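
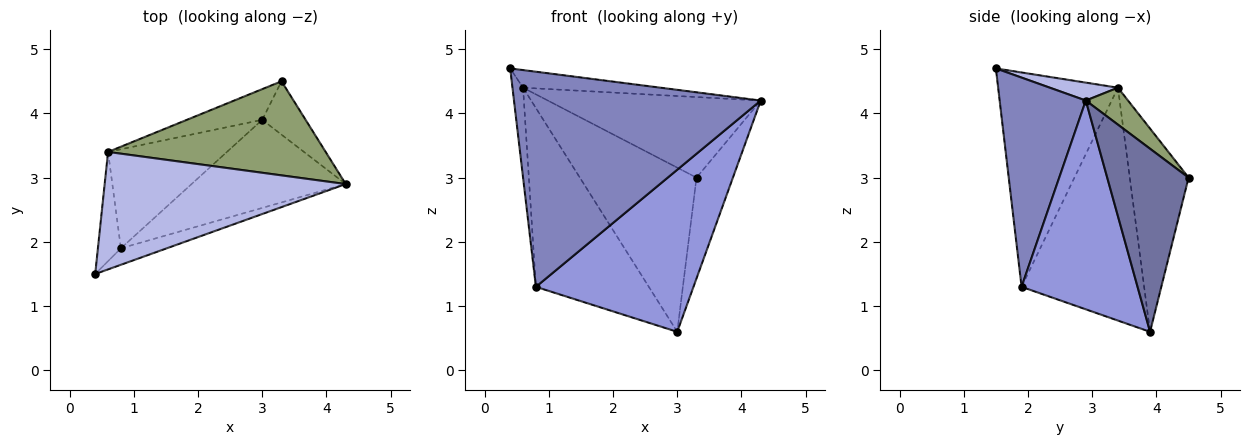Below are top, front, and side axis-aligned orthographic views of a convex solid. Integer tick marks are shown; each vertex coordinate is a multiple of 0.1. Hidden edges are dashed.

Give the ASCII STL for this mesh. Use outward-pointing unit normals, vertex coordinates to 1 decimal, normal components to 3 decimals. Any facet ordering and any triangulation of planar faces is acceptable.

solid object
 facet normal 0.892 0.399 -0.211
  outer loop
   vertex 3.0 3.9 0.6
   vertex 3.3 4.5 3.0
   vertex 4.3 2.9 4.2
  endloop
 endfacet
 facet normal 0.329 -0.942 -0.072
  outer loop
   vertex 0.8 1.9 1.3
   vertex 4.3 2.9 4.2
   vertex 0.4 1.5 4.7
  endloop
 endfacet
 facet normal 0.543 -0.738 -0.401
  outer loop
   vertex 0.8 1.9 1.3
   vertex 3.0 3.9 0.6
   vertex 4.3 2.9 4.2
  endloop
 endfacet
 facet normal 0.073 0.148 0.986
  outer loop
   vertex 0.6 3.4 4.4
   vertex 0.4 1.5 4.7
   vertex 4.3 2.9 4.2
  endloop
 endfacet
 facet normal 0.128 0.645 0.753
  outer loop
   vertex 0.6 3.4 4.4
   vertex 4.3 2.9 4.2
   vertex 3.3 4.5 3.0
  endloop
 endfacet
 facet normal -0.990 0.087 -0.106
  outer loop
   vertex 0.6 3.4 4.4
   vertex 0.8 1.9 1.3
   vertex 0.4 1.5 4.7
  endloop
 endfacet
 facet normal -0.444 0.881 -0.165
  outer loop
   vertex 0.6 3.4 4.4
   vertex 3.3 4.5 3.0
   vertex 3.0 3.9 0.6
  endloop
 endfacet
 facet normal -0.689 0.634 -0.351
  outer loop
   vertex 0.6 3.4 4.4
   vertex 3.0 3.9 0.6
   vertex 0.8 1.9 1.3
  endloop
 endfacet
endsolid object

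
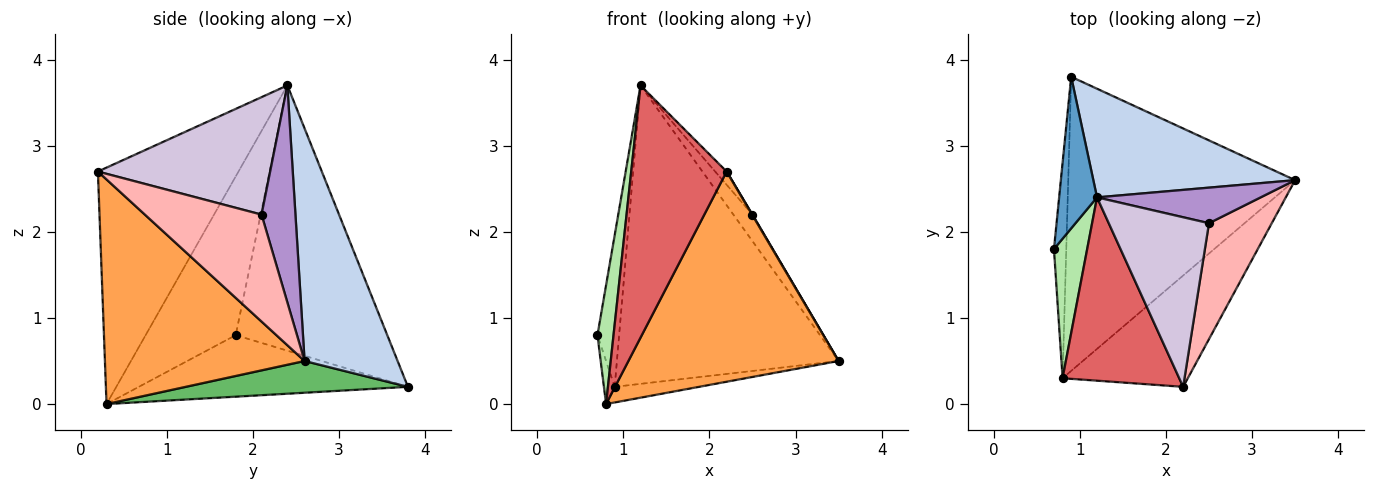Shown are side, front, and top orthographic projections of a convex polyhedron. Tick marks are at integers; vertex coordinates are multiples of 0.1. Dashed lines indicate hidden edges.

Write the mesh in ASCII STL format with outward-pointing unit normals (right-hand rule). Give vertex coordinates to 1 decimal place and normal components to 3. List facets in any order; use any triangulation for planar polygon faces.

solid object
 facet normal -0.980 0.140 0.140
  outer loop
   vertex 0.9 3.8 0.2
   vertex 0.7 1.8 0.8
   vertex 1.2 2.4 3.7
  endloop
 endfacet
 facet normal 0.367 0.874 0.318
  outer loop
   vertex 0.9 3.8 0.2
   vertex 1.2 2.4 3.7
   vertex 3.5 2.6 0.5
  endloop
 endfacet
 facet normal 0.643 -0.677 -0.358
  outer loop
   vertex 0.8 0.3 0.0
   vertex 3.5 2.6 0.5
   vertex 2.2 0.2 2.7
  endloop
 endfacet
 facet normal -0.980 0.039 -0.196
  outer loop
   vertex 0.8 0.3 0.0
   vertex 0.7 1.8 0.8
   vertex 0.9 3.8 0.2
  endloop
 endfacet
 facet normal 0.138 0.053 -0.989
  outer loop
   vertex 0.8 0.3 0.0
   vertex 0.9 3.8 0.2
   vertex 3.5 2.6 0.5
  endloop
 endfacet
 facet normal -0.964 -0.172 0.202
  outer loop
   vertex 0.8 0.3 0.0
   vertex 1.2 2.4 3.7
   vertex 0.7 1.8 0.8
  endloop
 endfacet
 facet normal -0.766 -0.520 0.378
  outer loop
   vertex 0.8 0.3 0.0
   vertex 2.2 0.2 2.7
   vertex 1.2 2.4 3.7
  endloop
 endfacet
 facet normal 0.862 -0.003 0.506
  outer loop
   vertex 2.5 2.1 2.2
   vertex 2.2 0.2 2.7
   vertex 3.5 2.6 0.5
  endloop
 endfacet
 facet normal 0.728 0.410 0.549
  outer loop
   vertex 2.5 2.1 2.2
   vertex 3.5 2.6 0.5
   vertex 1.2 2.4 3.7
  endloop
 endfacet
 facet normal 0.760 0.051 0.648
  outer loop
   vertex 2.5 2.1 2.2
   vertex 1.2 2.4 3.7
   vertex 2.2 0.2 2.7
  endloop
 endfacet
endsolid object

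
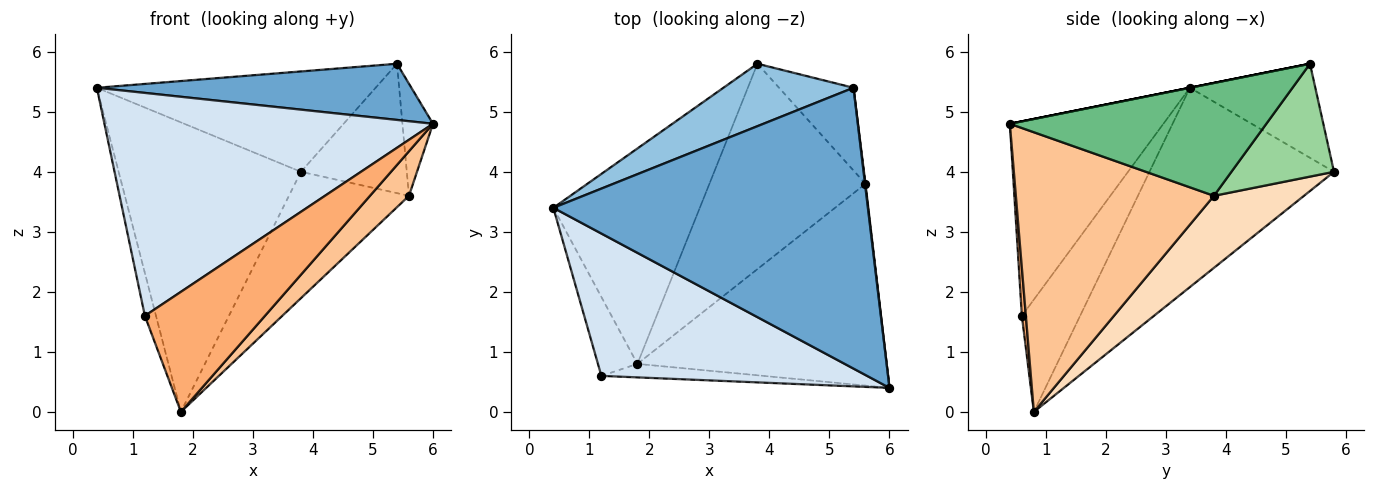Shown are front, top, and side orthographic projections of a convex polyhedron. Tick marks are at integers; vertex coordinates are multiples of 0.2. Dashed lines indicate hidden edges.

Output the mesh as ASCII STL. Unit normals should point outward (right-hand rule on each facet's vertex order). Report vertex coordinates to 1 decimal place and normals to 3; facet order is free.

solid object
 facet normal 0.000 -0.196 0.981
  outer loop
   vertex 5.4 5.4 5.8
   vertex 0.4 3.4 5.4
   vertex 6.0 0.4 4.8
  endloop
 endfacet
 facet normal -0.357 0.793 0.493
  outer loop
   vertex 3.8 5.8 4.0
   vertex 0.4 3.4 5.4
   vertex 5.4 5.4 5.8
  endloop
 endfacet
 facet normal -0.630 0.623 -0.463
  outer loop
   vertex 3.8 5.8 4.0
   vertex 1.8 0.8 0.0
   vertex 0.4 3.4 5.4
  endloop
 endfacet
 facet normal -0.366 -0.784 0.501
  outer loop
   vertex 1.2 0.6 1.6
   vertex 6.0 0.4 4.8
   vertex 0.4 3.4 5.4
  endloop
 endfacet
 facet normal -0.929 0.177 -0.326
  outer loop
   vertex 1.2 0.6 1.6
   vertex 0.4 3.4 5.4
   vertex 1.8 0.8 0.0
  endloop
 endfacet
 facet normal 0.033 -0.993 -0.112
  outer loop
   vertex 1.2 0.6 1.6
   vertex 1.8 0.8 0.0
   vertex 6.0 0.4 4.8
  endloop
 endfacet
 facet normal 0.739 -0.145 -0.658
  outer loop
   vertex 5.6 3.8 3.6
   vertex 6.0 0.4 4.8
   vertex 1.8 0.8 0.0
  endloop
 endfacet
 facet normal 0.366 0.488 -0.793
  outer loop
   vertex 5.6 3.8 3.6
   vertex 1.8 0.8 0.0
   vertex 3.8 5.8 4.0
  endloop
 endfacet
 facet normal 0.993 0.118 0.004
  outer loop
   vertex 5.6 3.8 3.6
   vertex 5.4 5.4 5.8
   vertex 6.0 0.4 4.8
  endloop
 endfacet
 facet normal 0.632 0.653 -0.417
  outer loop
   vertex 5.6 3.8 3.6
   vertex 3.8 5.8 4.0
   vertex 5.4 5.4 5.8
  endloop
 endfacet
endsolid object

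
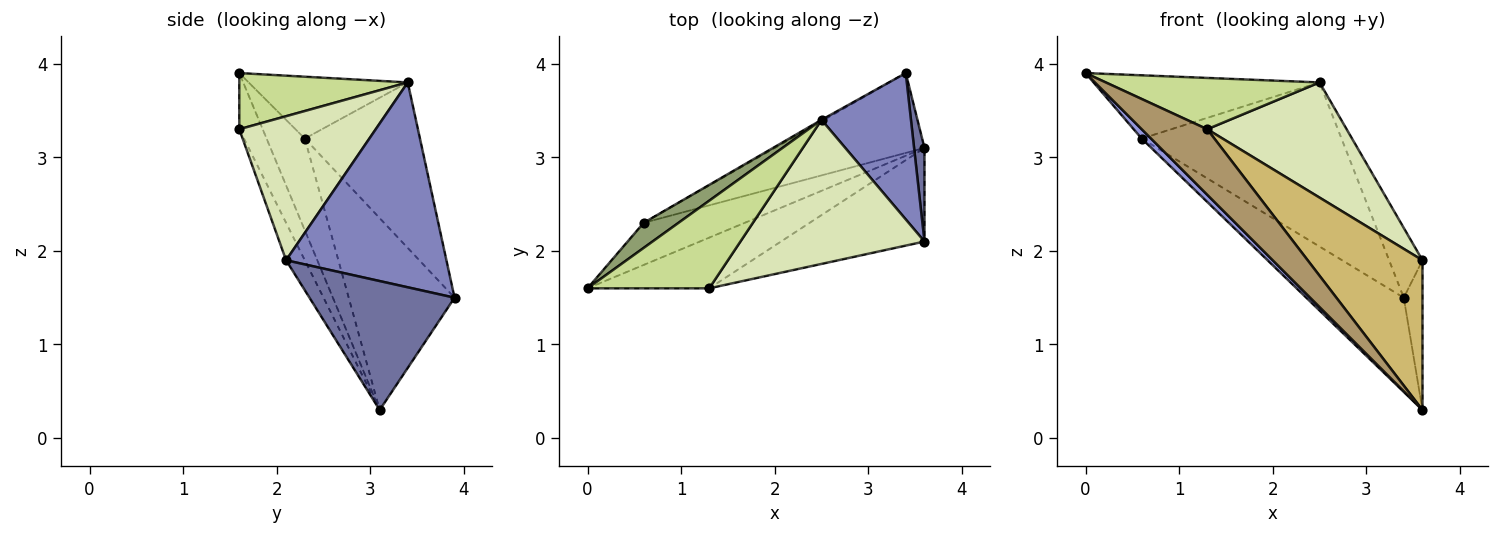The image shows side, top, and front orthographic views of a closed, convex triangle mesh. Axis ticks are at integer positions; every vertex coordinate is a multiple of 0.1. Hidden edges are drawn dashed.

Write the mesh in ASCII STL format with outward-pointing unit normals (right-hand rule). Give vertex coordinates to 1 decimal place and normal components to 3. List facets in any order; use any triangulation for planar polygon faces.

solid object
 facet normal 0.989 0.128 0.080
  outer loop
   vertex 3.6 3.1 0.3
   vertex 3.4 3.9 1.5
   vertex 3.6 2.1 1.9
  endloop
 endfacet
 facet normal 0.900 0.187 0.393
  outer loop
   vertex 2.5 3.4 3.8
   vertex 3.6 2.1 1.9
   vertex 3.4 3.9 1.5
  endloop
 endfacet
 facet normal -0.663 -0.162 -0.731
  outer loop
   vertex 0.6 2.3 3.2
   vertex 3.6 3.1 0.3
   vertex 0.0 1.6 3.9
  endloop
 endfacet
 facet normal -0.638 0.587 -0.498
  outer loop
   vertex 0.6 2.3 3.2
   vertex 3.4 3.9 1.5
   vertex 3.6 3.1 0.3
  endloop
 endfacet
 facet normal -0.548 0.778 0.308
  outer loop
   vertex 0.6 2.3 3.2
   vertex 0.0 1.6 3.9
   vertex 2.5 3.4 3.8
  endloop
 endfacet
 facet normal -0.499 0.866 -0.007
  outer loop
   vertex 0.6 2.3 3.2
   vertex 2.5 3.4 3.8
   vertex 3.4 3.9 1.5
  endloop
 endfacet
 facet normal 0.370 -0.469 0.802
  outer loop
   vertex 1.3 1.6 3.3
   vertex 2.5 3.4 3.8
   vertex 0.0 1.6 3.9
  endloop
 endfacet
 facet normal 0.521 -0.533 0.666
  outer loop
   vertex 1.3 1.6 3.3
   vertex 3.6 2.1 1.9
   vertex 2.5 3.4 3.8
  endloop
 endfacet
 facet normal -0.272 -0.761 -0.589
  outer loop
   vertex 1.3 1.6 3.3
   vertex 0.0 1.6 3.9
   vertex 3.6 3.1 0.3
  endloop
 endfacet
 facet normal -0.137 -0.840 -0.525
  outer loop
   vertex 1.3 1.6 3.3
   vertex 3.6 3.1 0.3
   vertex 3.6 2.1 1.9
  endloop
 endfacet
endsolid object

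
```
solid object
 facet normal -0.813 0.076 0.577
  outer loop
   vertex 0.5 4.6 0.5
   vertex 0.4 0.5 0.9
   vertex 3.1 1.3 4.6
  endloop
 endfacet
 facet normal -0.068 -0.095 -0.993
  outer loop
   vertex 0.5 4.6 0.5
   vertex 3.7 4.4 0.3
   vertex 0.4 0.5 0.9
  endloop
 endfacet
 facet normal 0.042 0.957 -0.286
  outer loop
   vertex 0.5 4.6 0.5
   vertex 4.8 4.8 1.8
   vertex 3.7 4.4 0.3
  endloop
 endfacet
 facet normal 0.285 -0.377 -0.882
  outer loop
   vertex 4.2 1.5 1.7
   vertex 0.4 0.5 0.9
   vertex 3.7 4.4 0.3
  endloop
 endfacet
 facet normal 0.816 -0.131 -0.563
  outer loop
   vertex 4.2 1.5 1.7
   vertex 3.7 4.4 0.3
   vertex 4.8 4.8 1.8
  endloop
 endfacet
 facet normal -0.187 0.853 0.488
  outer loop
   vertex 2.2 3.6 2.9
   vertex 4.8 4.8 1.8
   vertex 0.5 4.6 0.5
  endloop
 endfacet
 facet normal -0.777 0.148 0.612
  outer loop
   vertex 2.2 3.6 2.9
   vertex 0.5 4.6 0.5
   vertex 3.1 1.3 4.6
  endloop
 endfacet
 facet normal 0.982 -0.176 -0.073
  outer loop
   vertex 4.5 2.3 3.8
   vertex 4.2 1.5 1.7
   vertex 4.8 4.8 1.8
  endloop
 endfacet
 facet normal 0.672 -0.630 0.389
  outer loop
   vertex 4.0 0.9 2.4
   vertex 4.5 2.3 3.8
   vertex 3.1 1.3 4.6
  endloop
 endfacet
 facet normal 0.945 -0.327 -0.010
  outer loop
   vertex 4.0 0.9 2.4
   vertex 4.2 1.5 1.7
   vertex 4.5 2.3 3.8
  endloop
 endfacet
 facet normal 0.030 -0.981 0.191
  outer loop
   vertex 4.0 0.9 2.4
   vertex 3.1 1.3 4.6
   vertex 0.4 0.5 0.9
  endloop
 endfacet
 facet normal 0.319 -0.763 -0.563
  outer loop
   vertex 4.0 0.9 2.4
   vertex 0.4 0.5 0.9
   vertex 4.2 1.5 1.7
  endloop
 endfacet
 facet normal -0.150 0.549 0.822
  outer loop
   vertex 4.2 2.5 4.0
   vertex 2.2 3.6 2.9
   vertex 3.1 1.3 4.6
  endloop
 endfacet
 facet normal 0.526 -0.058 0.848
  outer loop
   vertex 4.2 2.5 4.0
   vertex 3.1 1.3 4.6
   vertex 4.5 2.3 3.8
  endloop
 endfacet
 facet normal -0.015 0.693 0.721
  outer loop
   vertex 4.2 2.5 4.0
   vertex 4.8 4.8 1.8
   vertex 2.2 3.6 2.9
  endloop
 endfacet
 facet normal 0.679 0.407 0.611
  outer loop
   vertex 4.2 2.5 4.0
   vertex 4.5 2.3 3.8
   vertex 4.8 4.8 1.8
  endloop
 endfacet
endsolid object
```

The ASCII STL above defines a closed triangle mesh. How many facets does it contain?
16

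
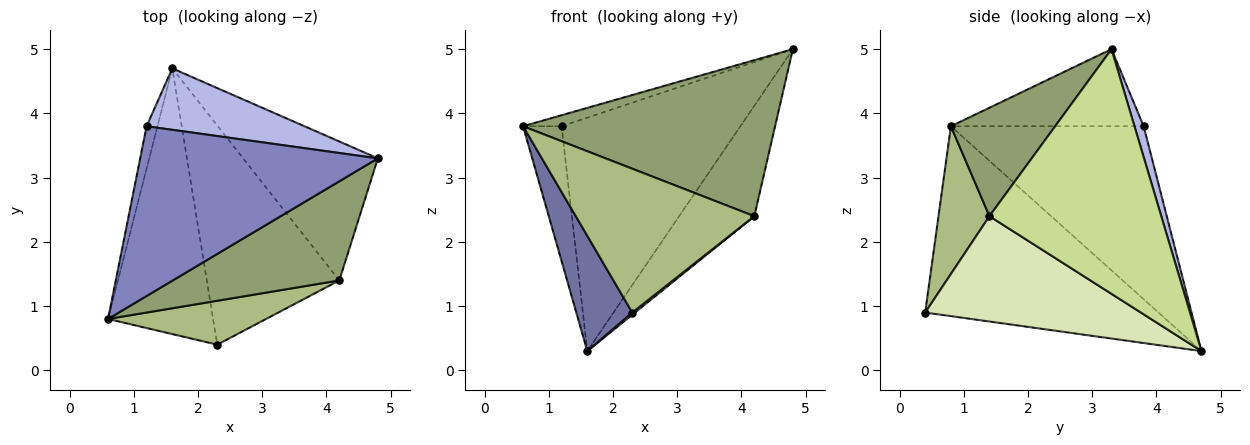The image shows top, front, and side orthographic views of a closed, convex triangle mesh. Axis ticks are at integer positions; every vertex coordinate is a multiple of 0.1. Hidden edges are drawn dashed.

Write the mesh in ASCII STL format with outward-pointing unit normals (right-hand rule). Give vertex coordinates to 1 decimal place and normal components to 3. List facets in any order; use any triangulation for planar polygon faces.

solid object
 facet normal -0.856 -0.206 -0.474
  outer loop
   vertex 2.3 0.4 0.9
   vertex 0.6 0.8 3.8
   vertex 1.6 4.7 0.3
  endloop
 endfacet
 facet normal -0.308 0.062 0.949
  outer loop
   vertex 1.2 3.8 3.8
   vertex 0.6 0.8 3.8
   vertex 4.8 3.3 5.0
  endloop
 endfacet
 facet normal -0.979 0.196 -0.062
  outer loop
   vertex 1.2 3.8 3.8
   vertex 1.6 4.7 0.3
   vertex 0.6 0.8 3.8
  endloop
 endfacet
 facet normal 0.049 0.966 0.254
  outer loop
   vertex 1.2 3.8 3.8
   vertex 4.8 3.3 5.0
   vertex 1.6 4.7 0.3
  endloop
 endfacet
 facet normal 0.330 -0.797 0.506
  outer loop
   vertex 4.2 1.4 2.4
   vertex 4.8 3.3 5.0
   vertex 0.6 0.8 3.8
  endloop
 endfacet
 facet normal 0.263 -0.923 0.282
  outer loop
   vertex 4.2 1.4 2.4
   vertex 0.6 0.8 3.8
   vertex 2.3 0.4 0.9
  endloop
 endfacet
 facet normal 0.818 0.358 -0.450
  outer loop
   vertex 4.2 1.4 2.4
   vertex 1.6 4.7 0.3
   vertex 4.8 3.3 5.0
  endloop
 endfacet
 facet normal 0.622 -0.008 -0.783
  outer loop
   vertex 4.2 1.4 2.4
   vertex 2.3 0.4 0.9
   vertex 1.6 4.7 0.3
  endloop
 endfacet
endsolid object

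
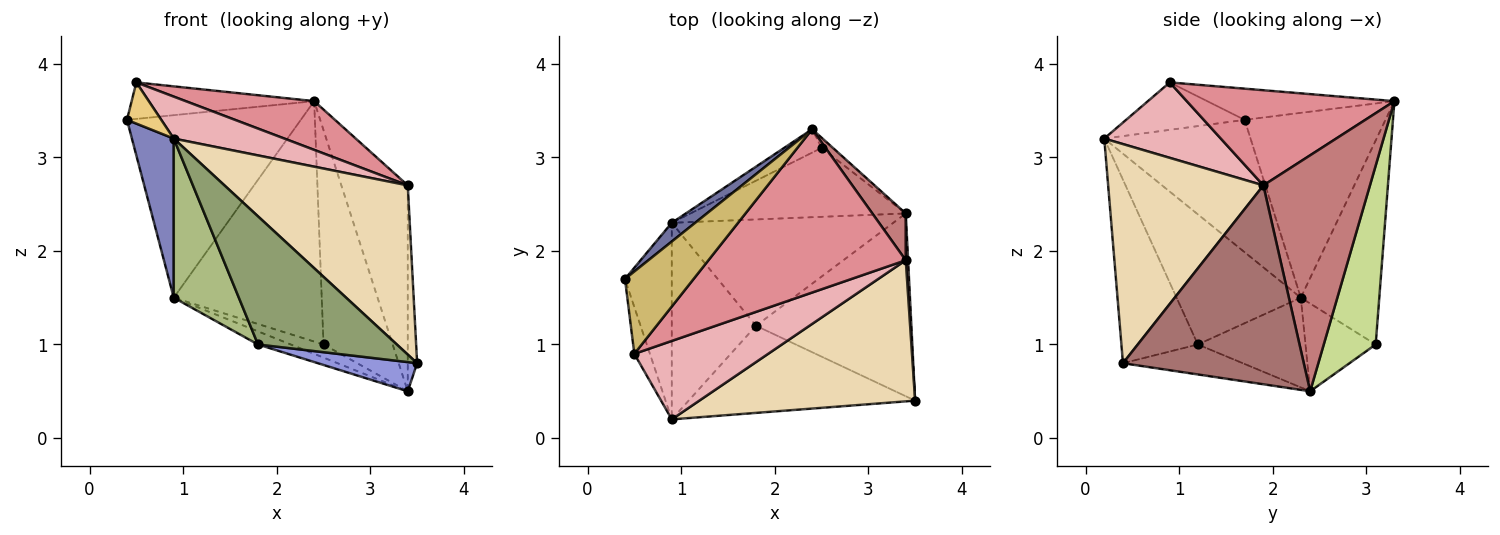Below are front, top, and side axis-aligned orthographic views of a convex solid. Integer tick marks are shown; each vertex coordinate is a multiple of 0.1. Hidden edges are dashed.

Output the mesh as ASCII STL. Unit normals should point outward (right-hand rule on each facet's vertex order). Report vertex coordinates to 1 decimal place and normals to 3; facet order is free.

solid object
 facet normal -0.628 0.775 0.079
  outer loop
   vertex 0.9 2.3 1.5
   vertex 0.4 1.7 3.4
   vertex 2.4 3.3 3.6
  endloop
 endfacet
 facet normal -0.910 -0.261 -0.322
  outer loop
   vertex 0.9 0.2 3.2
   vertex 0.4 1.7 3.4
   vertex 0.9 2.3 1.5
  endloop
 endfacet
 facet normal -0.187 -0.155 -0.970
  outer loop
   vertex 1.8 1.2 1.0
   vertex 3.4 2.4 0.5
   vertex 3.5 0.4 0.8
  endloop
 endfacet
 facet normal -0.373 0.113 -0.921
  outer loop
   vertex 1.8 1.2 1.0
   vertex 0.9 2.3 1.5
   vertex 3.4 2.4 0.5
  endloop
 endfacet
 facet normal -0.414 -0.753 -0.512
  outer loop
   vertex 1.8 1.2 1.0
   vertex 3.5 0.4 0.8
   vertex 0.9 0.2 3.2
  endloop
 endfacet
 facet normal -0.768 -0.403 -0.497
  outer loop
   vertex 1.8 1.2 1.0
   vertex 0.9 0.2 3.2
   vertex 0.9 2.3 1.5
  endloop
 endfacet
 facet normal 0.600 0.799 -0.038
  outer loop
   vertex 2.5 3.1 1.0
   vertex 2.4 3.3 3.6
   vertex 3.4 2.4 0.5
  endloop
 endfacet
 facet normal -0.467 0.880 -0.086
  outer loop
   vertex 2.5 3.1 1.0
   vertex 0.9 2.3 1.5
   vertex 2.4 3.3 3.6
  endloop
 endfacet
 facet normal -0.372 0.173 -0.912
  outer loop
   vertex 2.5 3.1 1.0
   vertex 3.4 2.4 0.5
   vertex 0.9 2.3 1.5
  endloop
 endfacet
 facet normal -0.384 0.374 0.844
  outer loop
   vertex 0.5 0.9 3.8
   vertex 2.4 3.3 3.6
   vertex 0.4 1.7 3.4
  endloop
 endfacet
 facet normal -0.916 -0.265 -0.301
  outer loop
   vertex 0.5 0.9 3.8
   vertex 0.4 1.7 3.4
   vertex 0.9 0.2 3.2
  endloop
 endfacet
 facet normal 0.545 -0.644 0.537
  outer loop
   vertex 3.4 1.9 2.7
   vertex 0.9 0.2 3.2
   vertex 3.5 0.4 0.8
  endloop
 endfacet
 facet normal 0.999 0.052 0.012
  outer loop
   vertex 3.4 1.9 2.7
   vertex 3.5 0.4 0.8
   vertex 3.4 2.4 0.5
  endloop
 endfacet
 facet normal 0.843 0.525 0.119
  outer loop
   vertex 3.4 1.9 2.7
   vertex 3.4 2.4 0.5
   vertex 2.4 3.3 3.6
  endloop
 endfacet
 facet normal 0.419 -0.260 0.870
  outer loop
   vertex 3.4 1.9 2.7
   vertex 2.4 3.3 3.6
   vertex 0.5 0.9 3.8
  endloop
 endfacet
 facet normal 0.445 -0.422 0.790
  outer loop
   vertex 3.4 1.9 2.7
   vertex 0.5 0.9 3.8
   vertex 0.9 0.2 3.2
  endloop
 endfacet
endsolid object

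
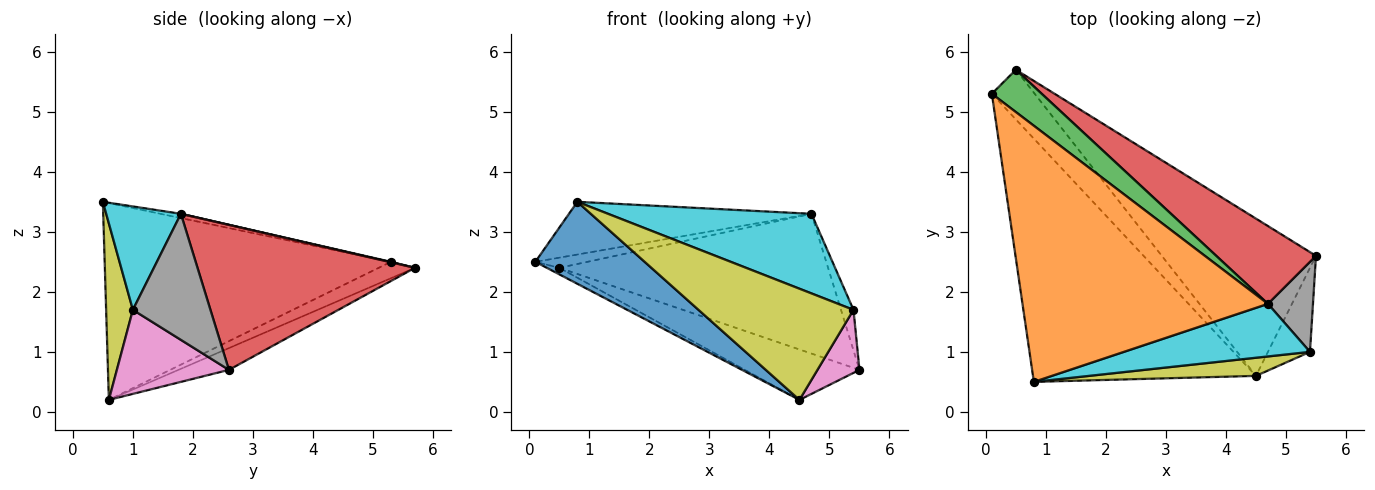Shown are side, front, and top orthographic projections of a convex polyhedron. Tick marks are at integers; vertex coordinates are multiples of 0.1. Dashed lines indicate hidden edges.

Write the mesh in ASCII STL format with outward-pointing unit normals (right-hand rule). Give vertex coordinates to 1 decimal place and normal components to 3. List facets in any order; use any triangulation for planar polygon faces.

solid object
 facet normal -0.642 -0.245 -0.727
  outer loop
   vertex 4.5 0.6 0.2
   vertex 0.8 0.5 3.5
   vertex 0.1 5.3 2.5
  endloop
 endfacet
 facet normal -0.017 0.202 0.979
  outer loop
   vertex 4.7 1.8 3.3
   vertex 0.1 5.3 2.5
   vertex 0.8 0.5 3.5
  endloop
 endfacet
 facet normal 0.009 0.234 0.972
  outer loop
   vertex 0.5 5.7 2.4
   vertex 0.1 5.3 2.5
   vertex 4.7 1.8 3.3
  endloop
 endfacet
 facet normal 0.577 0.713 0.397
  outer loop
   vertex 0.5 5.7 2.4
   vertex 4.7 1.8 3.3
   vertex 5.5 2.6 0.7
  endloop
 endfacet
 facet normal -0.354 0.122 -0.927
  outer loop
   vertex 0.5 5.7 2.4
   vertex 4.5 0.6 0.2
   vertex 0.1 5.3 2.5
  endloop
 endfacet
 facet normal -0.133 0.303 -0.944
  outer loop
   vertex 0.5 5.7 2.4
   vertex 5.5 2.6 0.7
   vertex 4.5 0.6 0.2
  endloop
 endfacet
 facet normal 0.848 -0.318 -0.424
  outer loop
   vertex 5.4 1.0 1.7
   vertex 4.5 0.6 0.2
   vertex 5.5 2.6 0.7
  endloop
 endfacet
 facet normal 0.931 0.150 0.333
  outer loop
   vertex 5.4 1.0 1.7
   vertex 5.5 2.6 0.7
   vertex 4.7 1.8 3.3
  endloop
 endfacet
 facet normal 0.168 -0.973 0.159
  outer loop
   vertex 5.4 1.0 1.7
   vertex 0.8 0.5 3.5
   vertex 4.5 0.6 0.2
  endloop
 endfacet
 facet normal 0.293 -0.798 0.527
  outer loop
   vertex 5.4 1.0 1.7
   vertex 4.7 1.8 3.3
   vertex 0.8 0.5 3.5
  endloop
 endfacet
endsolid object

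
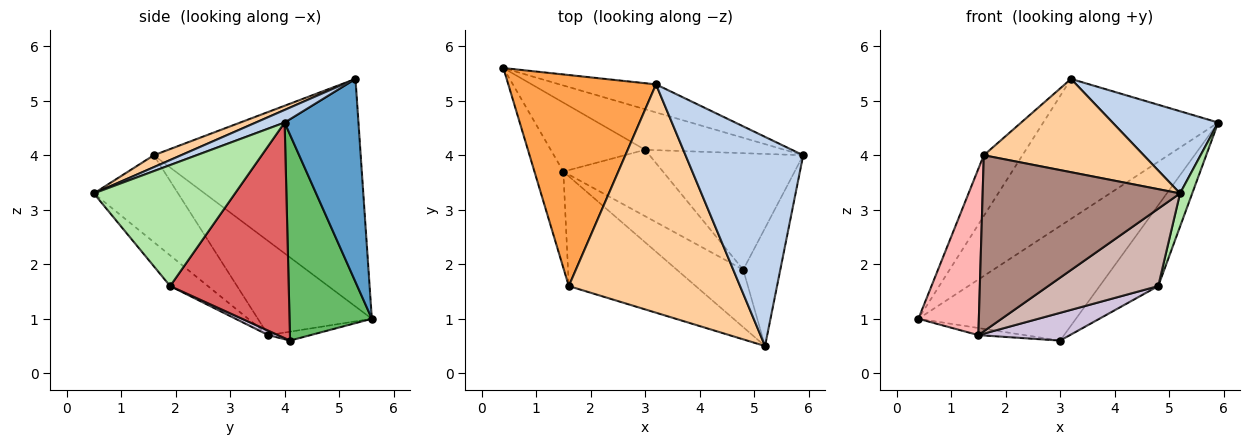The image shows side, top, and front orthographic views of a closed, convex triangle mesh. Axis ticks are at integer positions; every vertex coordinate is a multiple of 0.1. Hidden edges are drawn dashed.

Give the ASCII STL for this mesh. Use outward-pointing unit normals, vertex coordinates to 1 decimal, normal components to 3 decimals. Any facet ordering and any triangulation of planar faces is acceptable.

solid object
 facet normal 0.382 0.906 -0.182
  outer loop
   vertex 3.2 5.3 5.4
   vertex 5.9 4.0 4.6
   vertex 0.4 5.6 1.0
  endloop
 endfacet
 facet normal 0.099 -0.364 0.926
  outer loop
   vertex 3.2 5.3 5.4
   vertex 5.2 0.5 3.3
   vertex 5.9 4.0 4.6
  endloop
 endfacet
 facet normal -0.829 0.155 0.538
  outer loop
   vertex 1.6 1.6 4.0
   vertex 3.2 5.3 5.4
   vertex 0.4 5.6 1.0
  endloop
 endfacet
 facet normal 0.064 -0.377 0.924
  outer loop
   vertex 1.6 1.6 4.0
   vertex 5.2 0.5 3.3
   vertex 3.2 5.3 5.4
  endloop
 endfacet
 facet normal 0.442 0.846 -0.299
  outer loop
   vertex 3.0 4.1 0.6
   vertex 0.4 5.6 1.0
   vertex 5.9 4.0 4.6
  endloop
 endfacet
 facet normal 0.953 -0.082 -0.292
  outer loop
   vertex 4.8 1.9 1.6
   vertex 5.9 4.0 4.6
   vertex 5.2 0.5 3.3
  endloop
 endfacet
 facet normal 0.755 0.373 -0.538
  outer loop
   vertex 4.8 1.9 1.6
   vertex 3.0 4.1 0.6
   vertex 5.9 4.0 4.6
  endloop
 endfacet
 facet normal -0.853 -0.452 -0.262
  outer loop
   vertex 1.5 3.7 0.7
   vertex 1.6 1.6 4.0
   vertex 0.4 5.6 1.0
  endloop
 endfacet
 facet normal -0.093 0.102 -0.990
  outer loop
   vertex 1.5 3.7 0.7
   vertex 0.4 5.6 1.0
   vertex 3.0 4.1 0.6
  endloop
 endfacet
 facet normal 0.041 -0.385 -0.922
  outer loop
   vertex 1.5 3.7 0.7
   vertex 3.0 4.1 0.6
   vertex 4.8 1.9 1.6
  endloop
 endfacet
 facet normal -0.341 -0.798 -0.497
  outer loop
   vertex 1.5 3.7 0.7
   vertex 5.2 0.5 3.3
   vertex 1.6 1.6 4.0
  endloop
 endfacet
 facet normal -0.265 -0.774 -0.575
  outer loop
   vertex 1.5 3.7 0.7
   vertex 4.8 1.9 1.6
   vertex 5.2 0.5 3.3
  endloop
 endfacet
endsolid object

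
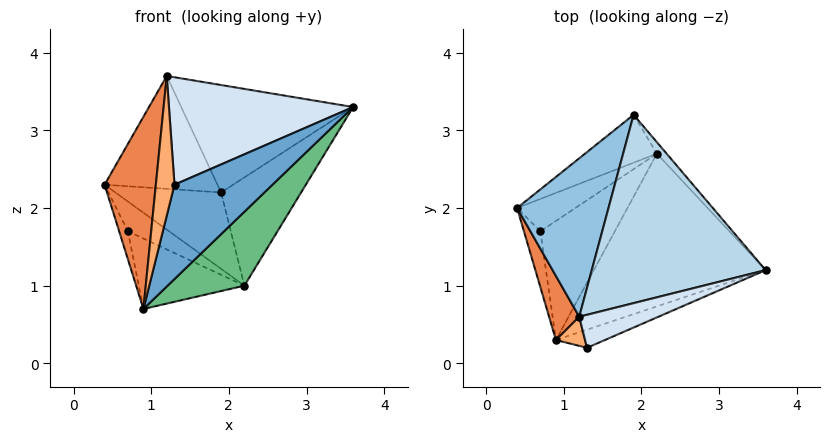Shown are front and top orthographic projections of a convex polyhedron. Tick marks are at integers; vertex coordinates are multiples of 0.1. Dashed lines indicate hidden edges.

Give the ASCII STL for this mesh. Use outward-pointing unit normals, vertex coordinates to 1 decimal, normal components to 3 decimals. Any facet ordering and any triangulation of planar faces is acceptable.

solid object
 facet normal 0.454 -0.875 -0.168
  outer loop
   vertex 1.3 0.2 2.3
   vertex 0.9 0.3 0.7
   vertex 3.6 1.2 3.3
  endloop
 endfacet
 facet normal -0.379 0.537 0.754
  outer loop
   vertex 1.2 0.6 3.7
   vertex 1.9 3.2 2.2
   vertex 0.4 2.0 2.3
  endloop
 endfacet
 facet normal 0.021 0.495 0.868
  outer loop
   vertex 1.2 0.6 3.7
   vertex 3.6 1.2 3.3
   vertex 1.9 3.2 2.2
  endloop
 endfacet
 facet normal 0.277 -0.919 0.282
  outer loop
   vertex 1.2 0.6 3.7
   vertex 1.3 0.2 2.3
   vertex 3.6 1.2 3.3
  endloop
 endfacet
 facet normal -0.911 -0.391 0.130
  outer loop
   vertex 1.2 0.6 3.7
   vertex 0.4 2.0 2.3
   vertex 0.9 0.3 0.7
  endloop
 endfacet
 facet normal -0.728 -0.672 0.140
  outer loop
   vertex 1.2 0.6 3.7
   vertex 0.9 0.3 0.7
   vertex 1.3 0.2 2.3
  endloop
 endfacet
 facet normal -0.581 0.690 -0.433
  outer loop
   vertex 2.2 2.7 1.0
   vertex 0.4 2.0 2.3
   vertex 1.9 3.2 2.2
  endloop
 endfacet
 facet normal 0.778 0.625 -0.066
  outer loop
   vertex 2.2 2.7 1.0
   vertex 1.9 3.2 2.2
   vertex 3.6 1.2 3.3
  endloop
 endfacet
 facet normal 0.711 -0.306 -0.633
  outer loop
   vertex 2.2 2.7 1.0
   vertex 3.6 1.2 3.3
   vertex 0.9 0.3 0.7
  endloop
 endfacet
 facet normal -0.802 0.267 -0.535
  outer loop
   vertex 0.7 1.7 1.7
   vertex 0.9 0.3 0.7
   vertex 0.4 2.0 2.3
  endloop
 endfacet
 facet normal -0.622 0.530 -0.576
  outer loop
   vertex 0.7 1.7 1.7
   vertex 0.4 2.0 2.3
   vertex 2.2 2.7 1.0
  endloop
 endfacet
 facet normal -0.595 0.409 -0.692
  outer loop
   vertex 0.7 1.7 1.7
   vertex 2.2 2.7 1.0
   vertex 0.9 0.3 0.7
  endloop
 endfacet
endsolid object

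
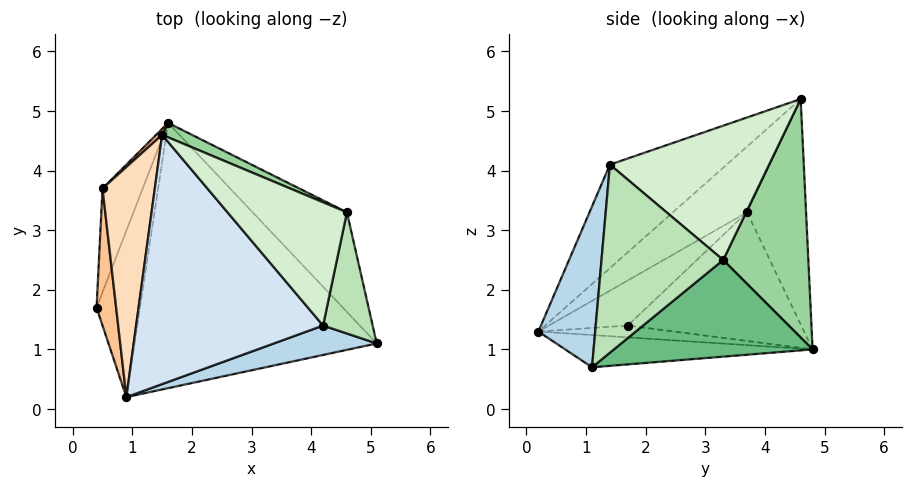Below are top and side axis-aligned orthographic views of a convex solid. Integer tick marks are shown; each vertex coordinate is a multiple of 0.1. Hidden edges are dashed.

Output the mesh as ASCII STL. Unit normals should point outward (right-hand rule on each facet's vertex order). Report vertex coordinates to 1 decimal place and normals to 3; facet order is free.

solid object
 facet normal -0.262 -0.023 -0.965
  outer loop
   vertex 0.9 0.2 1.3
   vertex 0.4 1.7 1.4
   vertex 1.6 4.8 1.0
  endloop
 endfacet
 facet normal -0.132 -0.045 -0.990
  outer loop
   vertex 0.9 0.2 1.3
   vertex 1.6 4.8 1.0
   vertex 5.1 1.1 0.7
  endloop
 endfacet
 facet normal 0.227 -0.963 0.145
  outer loop
   vertex 0.9 0.2 1.3
   vertex 5.1 1.1 0.7
   vertex 4.2 1.4 4.1
  endloop
 endfacet
 facet normal -0.395 -0.579 0.714
  outer loop
   vertex 0.9 0.2 1.3
   vertex 4.2 1.4 4.1
   vertex 1.5 4.6 5.2
  endloop
 endfacet
 facet normal -0.906 0.314 -0.283
  outer loop
   vertex 0.5 3.7 3.3
   vertex 1.6 4.8 1.0
   vertex 0.4 1.7 1.4
  endloop
 endfacet
 facet normal -0.688 0.726 0.018
  outer loop
   vertex 0.5 3.7 3.3
   vertex 1.5 4.6 5.2
   vertex 1.6 4.8 1.0
  endloop
 endfacet
 facet normal -0.871 -0.315 0.378
  outer loop
   vertex 0.5 3.7 3.3
   vertex 0.4 1.7 1.4
   vertex 0.9 0.2 1.3
  endloop
 endfacet
 facet normal -0.715 -0.407 0.569
  outer loop
   vertex 0.5 3.7 3.3
   vertex 0.9 0.2 1.3
   vertex 1.5 4.6 5.2
  endloop
 endfacet
 facet normal 0.577 0.592 -0.563
  outer loop
   vertex 4.6 3.3 2.5
   vertex 5.1 1.1 0.7
   vertex 1.6 4.8 1.0
  endloop
 endfacet
 facet normal 0.425 0.904 0.053
  outer loop
   vertex 4.6 3.3 2.5
   vertex 1.6 4.8 1.0
   vertex 1.5 4.6 5.2
  endloop
 endfacet
 facet normal 0.967 0.011 0.255
  outer loop
   vertex 4.6 3.3 2.5
   vertex 4.2 1.4 4.1
   vertex 5.1 1.1 0.7
  endloop
 endfacet
 facet normal 0.693 0.373 0.616
  outer loop
   vertex 4.6 3.3 2.5
   vertex 1.5 4.6 5.2
   vertex 4.2 1.4 4.1
  endloop
 endfacet
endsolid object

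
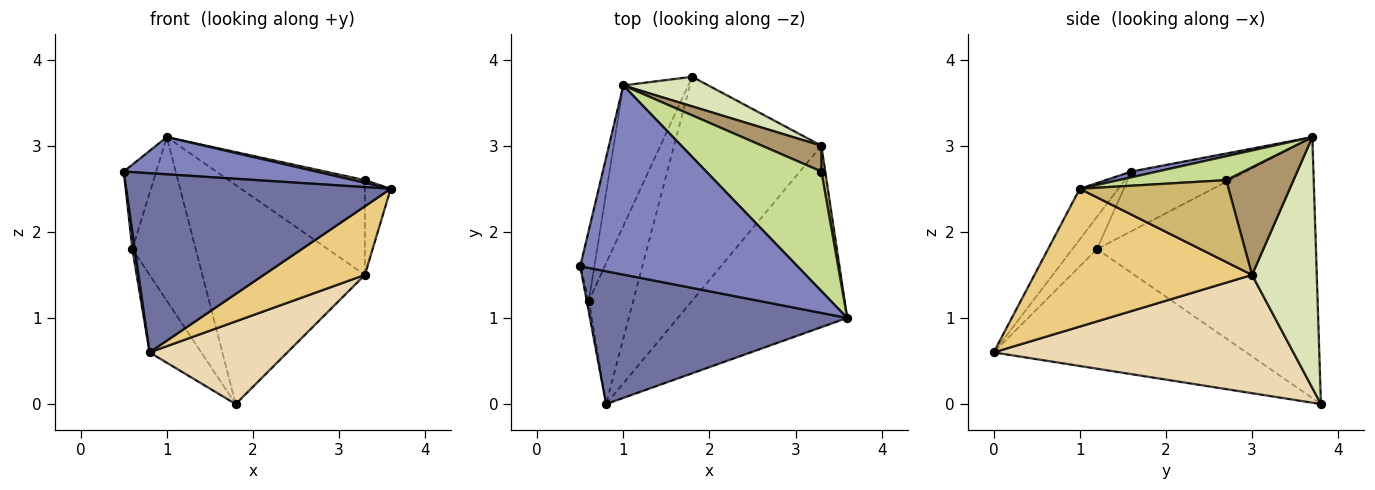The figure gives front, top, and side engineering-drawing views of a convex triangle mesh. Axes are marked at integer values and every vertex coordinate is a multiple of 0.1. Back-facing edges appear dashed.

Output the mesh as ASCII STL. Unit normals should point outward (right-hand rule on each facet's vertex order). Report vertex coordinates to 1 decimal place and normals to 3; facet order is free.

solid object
 facet normal -0.116 -0.798 0.591
  outer loop
   vertex 0.8 0.0 0.6
   vertex 3.6 1.0 2.5
   vertex 0.5 1.6 2.7
  endloop
 endfacet
 facet normal 0.026 -0.193 0.981
  outer loop
   vertex 1.0 3.7 3.1
   vertex 0.5 1.6 2.7
   vertex 3.6 1.0 2.5
  endloop
 endfacet
 facet normal -0.993 -0.099 -0.066
  outer loop
   vertex 0.6 1.2 1.8
   vertex 0.8 0.0 0.6
   vertex 0.5 1.6 2.7
  endloop
 endfacet
 facet normal -0.921 0.188 -0.342
  outer loop
   vertex 0.6 1.2 1.8
   vertex 1.8 3.8 0.0
   vertex 0.8 0.0 0.6
  endloop
 endfacet
 facet normal -0.938 0.266 -0.222
  outer loop
   vertex 0.6 1.2 1.8
   vertex 0.5 1.6 2.7
   vertex 1.0 3.7 3.1
  endloop
 endfacet
 facet normal -0.934 0.270 -0.232
  outer loop
   vertex 0.6 1.2 1.8
   vertex 1.0 3.7 3.1
   vertex 1.8 3.8 0.0
  endloop
 endfacet
 facet normal 0.203 -0.022 0.979
  outer loop
   vertex 3.3 2.7 2.6
   vertex 1.0 3.7 3.1
   vertex 3.6 1.0 2.5
  endloop
 endfacet
 facet normal 0.367 0.922 0.124
  outer loop
   vertex 3.3 3.0 1.5
   vertex 1.8 3.8 0.0
   vertex 1.0 3.7 3.1
  endloop
 endfacet
 facet normal 0.430 0.871 0.238
  outer loop
   vertex 3.3 3.0 1.5
   vertex 1.0 3.7 3.1
   vertex 3.3 2.7 2.6
  endloop
 endfacet
 facet normal 0.984 0.171 0.047
  outer loop
   vertex 3.3 3.0 1.5
   vertex 3.3 2.7 2.6
   vertex 3.6 1.0 2.5
  endloop
 endfacet
 facet normal 0.606 -0.281 -0.744
  outer loop
   vertex 3.3 3.0 1.5
   vertex 3.6 1.0 2.5
   vertex 0.8 0.0 0.6
  endloop
 endfacet
 facet normal 0.602 -0.277 -0.749
  outer loop
   vertex 3.3 3.0 1.5
   vertex 0.8 0.0 0.6
   vertex 1.8 3.8 0.0
  endloop
 endfacet
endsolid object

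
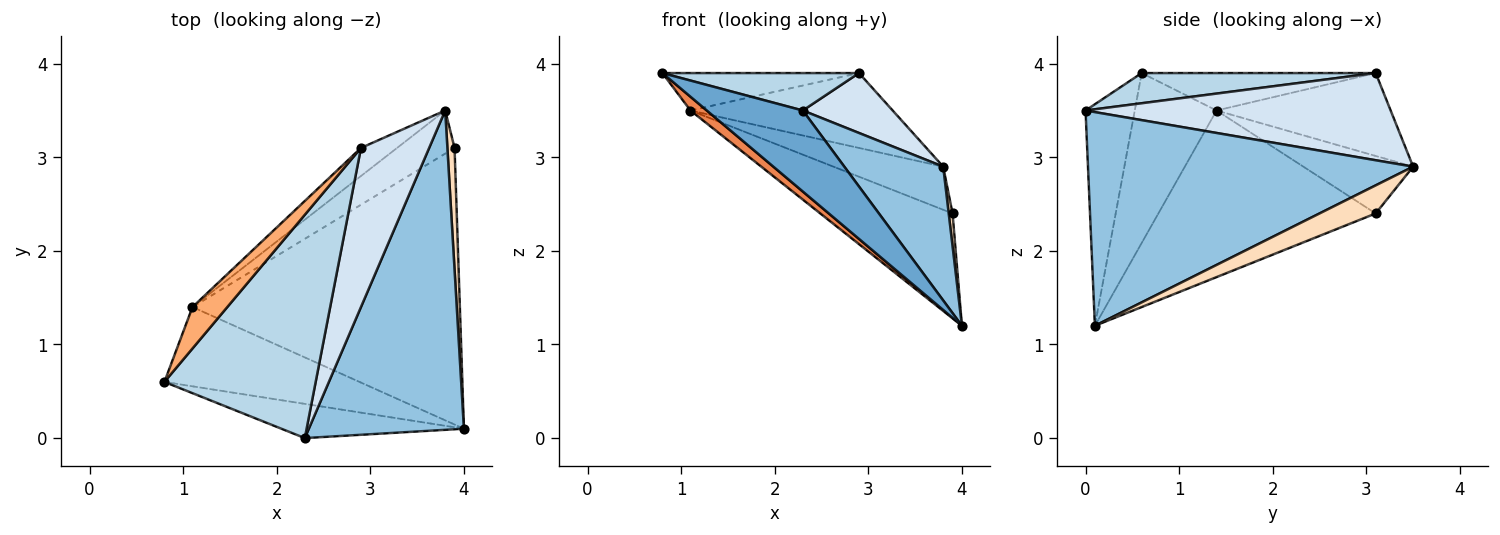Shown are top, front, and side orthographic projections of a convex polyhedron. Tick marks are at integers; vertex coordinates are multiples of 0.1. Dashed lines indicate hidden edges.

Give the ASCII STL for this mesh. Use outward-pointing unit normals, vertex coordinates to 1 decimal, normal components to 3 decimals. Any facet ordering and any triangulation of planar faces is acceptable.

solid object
 facet normal -0.427 -0.833 -0.352
  outer loop
   vertex 2.3 0.0 3.5
   vertex 0.8 0.6 3.9
   vertex 4.0 0.1 1.2
  endloop
 endfacet
 facet normal 0.786 -0.239 0.570
  outer loop
   vertex 2.3 0.0 3.5
   vertex 4.0 0.1 1.2
   vertex 3.8 3.5 2.9
  endloop
 endfacet
 facet normal 0.193 -0.162 0.968
  outer loop
   vertex 2.9 3.1 3.9
   vertex 0.8 0.6 3.9
   vertex 2.3 0.0 3.5
  endloop
 endfacet
 facet normal 0.767 -0.226 0.600
  outer loop
   vertex 2.9 3.1 3.9
   vertex 2.3 0.0 3.5
   vertex 3.8 3.5 2.9
  endloop
 endfacet
 facet normal -0.651 -0.130 -0.748
  outer loop
   vertex 1.1 1.4 3.5
   vertex 4.0 0.1 1.2
   vertex 0.8 0.6 3.9
  endloop
 endfacet
 facet normal -0.624 0.524 0.580
  outer loop
   vertex 1.1 1.4 3.5
   vertex 0.8 0.6 3.9
   vertex 2.9 3.1 3.9
  endloop
 endfacet
 facet normal -0.628 0.729 -0.273
  outer loop
   vertex 1.1 1.4 3.5
   vertex 2.9 3.1 3.9
   vertex 3.8 3.5 2.9
  endloop
 endfacet
 facet normal 0.967 -0.066 0.246
  outer loop
   vertex 3.9 3.1 2.4
   vertex 3.8 3.5 2.9
   vertex 4.0 0.1 1.2
  endloop
 endfacet
 facet normal -0.503 0.306 -0.808
  outer loop
   vertex 3.9 3.1 2.4
   vertex 4.0 0.1 1.2
   vertex 1.1 1.4 3.5
  endloop
 endfacet
 facet normal -0.577 0.577 -0.577
  outer loop
   vertex 3.9 3.1 2.4
   vertex 1.1 1.4 3.5
   vertex 3.8 3.5 2.9
  endloop
 endfacet
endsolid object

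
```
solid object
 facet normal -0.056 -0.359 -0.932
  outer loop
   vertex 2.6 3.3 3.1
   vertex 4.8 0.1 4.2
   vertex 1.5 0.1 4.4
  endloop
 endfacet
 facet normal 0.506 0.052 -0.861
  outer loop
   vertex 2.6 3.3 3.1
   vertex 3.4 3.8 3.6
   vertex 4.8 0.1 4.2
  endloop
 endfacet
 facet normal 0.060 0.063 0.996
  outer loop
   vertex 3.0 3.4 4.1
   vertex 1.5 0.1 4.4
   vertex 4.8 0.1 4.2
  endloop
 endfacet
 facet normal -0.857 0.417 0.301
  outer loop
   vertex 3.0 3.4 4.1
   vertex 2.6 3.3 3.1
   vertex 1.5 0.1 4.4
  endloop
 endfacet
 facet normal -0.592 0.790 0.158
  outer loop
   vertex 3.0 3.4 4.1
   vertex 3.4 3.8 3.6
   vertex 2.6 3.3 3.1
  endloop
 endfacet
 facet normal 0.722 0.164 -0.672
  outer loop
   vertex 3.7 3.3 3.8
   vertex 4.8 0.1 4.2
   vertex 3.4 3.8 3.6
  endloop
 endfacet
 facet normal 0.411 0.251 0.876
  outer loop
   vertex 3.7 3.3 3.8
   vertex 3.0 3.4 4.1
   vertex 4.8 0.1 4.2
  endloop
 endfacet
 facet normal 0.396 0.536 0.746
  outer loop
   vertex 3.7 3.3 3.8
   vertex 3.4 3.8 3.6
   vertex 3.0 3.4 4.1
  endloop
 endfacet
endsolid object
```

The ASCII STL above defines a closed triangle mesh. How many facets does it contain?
8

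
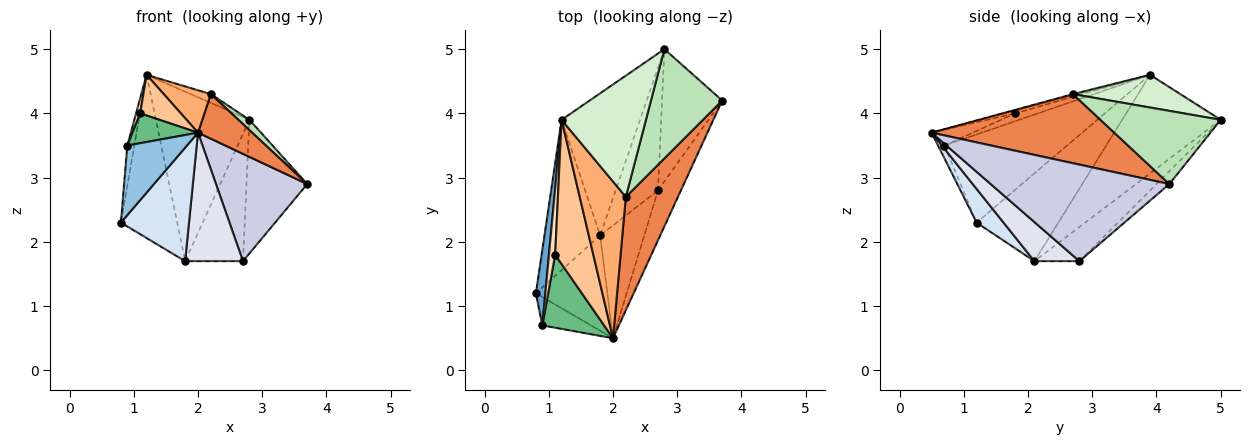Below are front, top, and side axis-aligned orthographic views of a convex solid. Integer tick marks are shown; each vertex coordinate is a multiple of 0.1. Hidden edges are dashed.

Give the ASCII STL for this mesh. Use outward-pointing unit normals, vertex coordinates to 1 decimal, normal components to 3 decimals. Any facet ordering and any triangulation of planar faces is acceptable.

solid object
 facet normal -0.993 0.057 0.106
  outer loop
   vertex 0.9 0.7 3.5
   vertex 1.2 3.9 4.6
   vertex 0.8 1.2 2.3
  endloop
 endfacet
 facet normal -0.099 -0.921 -0.376
  outer loop
   vertex 0.9 0.7 3.5
   vertex 0.8 1.2 2.3
   vertex 2.0 0.5 3.7
  endloop
 endfacet
 facet normal -0.730 0.503 -0.463
  outer loop
   vertex 1.8 2.1 1.7
   vertex 0.8 1.2 2.3
   vertex 1.2 3.9 4.6
  endloop
 endfacet
 facet normal 0.290 -0.733 -0.615
  outer loop
   vertex 1.8 2.1 1.7
   vertex 2.0 0.5 3.7
   vertex 0.8 1.2 2.3
  endloop
 endfacet
 facet normal 0.777 -0.230 0.586
  outer loop
   vertex 2.2 2.7 4.3
   vertex 2.0 0.5 3.7
   vertex 3.7 4.2 2.9
  endloop
 endfacet
 facet normal -0.024 -0.261 0.965
  outer loop
   vertex 2.2 2.7 4.3
   vertex 1.2 3.9 4.6
   vertex 2.0 0.5 3.7
  endloop
 endfacet
 facet normal -0.071 -0.271 0.960
  outer loop
   vertex 1.1 1.8 4.0
   vertex 2.0 0.5 3.7
   vertex 1.2 3.9 4.6
  endloop
 endfacet
 facet normal -0.775 -0.139 0.616
  outer loop
   vertex 1.1 1.8 4.0
   vertex 1.2 3.9 4.6
   vertex 0.9 0.7 3.5
  endloop
 endfacet
 facet normal -0.231 -0.368 0.901
  outer loop
   vertex 1.1 1.8 4.0
   vertex 0.9 0.7 3.5
   vertex 2.0 0.5 3.7
  endloop
 endfacet
 facet normal -0.628 0.596 -0.500
  outer loop
   vertex 2.8 5.0 3.9
   vertex 1.8 2.1 1.7
   vertex 1.2 3.9 4.6
  endloop
 endfacet
 facet normal 0.715 -0.066 0.696
  outer loop
   vertex 2.8 5.0 3.9
   vertex 2.2 2.7 4.3
   vertex 3.7 4.2 2.9
  endloop
 endfacet
 facet normal 0.360 0.068 0.930
  outer loop
   vertex 2.8 5.0 3.9
   vertex 1.2 3.9 4.6
   vertex 2.2 2.7 4.3
  endloop
 endfacet
 facet normal -0.149 0.703 -0.696
  outer loop
   vertex 2.7 2.8 1.7
   vertex 2.8 5.0 3.9
   vertex 3.7 4.2 2.9
  endloop
 endfacet
 facet normal -0.488 0.628 -0.606
  outer loop
   vertex 2.7 2.8 1.7
   vertex 1.8 2.1 1.7
   vertex 2.8 5.0 3.9
  endloop
 endfacet
 facet normal 0.871 -0.445 -0.207
  outer loop
   vertex 2.7 2.8 1.7
   vertex 3.7 4.2 2.9
   vertex 2.0 0.5 3.7
  endloop
 endfacet
 facet normal 0.505 -0.649 -0.570
  outer loop
   vertex 2.7 2.8 1.7
   vertex 2.0 0.5 3.7
   vertex 1.8 2.1 1.7
  endloop
 endfacet
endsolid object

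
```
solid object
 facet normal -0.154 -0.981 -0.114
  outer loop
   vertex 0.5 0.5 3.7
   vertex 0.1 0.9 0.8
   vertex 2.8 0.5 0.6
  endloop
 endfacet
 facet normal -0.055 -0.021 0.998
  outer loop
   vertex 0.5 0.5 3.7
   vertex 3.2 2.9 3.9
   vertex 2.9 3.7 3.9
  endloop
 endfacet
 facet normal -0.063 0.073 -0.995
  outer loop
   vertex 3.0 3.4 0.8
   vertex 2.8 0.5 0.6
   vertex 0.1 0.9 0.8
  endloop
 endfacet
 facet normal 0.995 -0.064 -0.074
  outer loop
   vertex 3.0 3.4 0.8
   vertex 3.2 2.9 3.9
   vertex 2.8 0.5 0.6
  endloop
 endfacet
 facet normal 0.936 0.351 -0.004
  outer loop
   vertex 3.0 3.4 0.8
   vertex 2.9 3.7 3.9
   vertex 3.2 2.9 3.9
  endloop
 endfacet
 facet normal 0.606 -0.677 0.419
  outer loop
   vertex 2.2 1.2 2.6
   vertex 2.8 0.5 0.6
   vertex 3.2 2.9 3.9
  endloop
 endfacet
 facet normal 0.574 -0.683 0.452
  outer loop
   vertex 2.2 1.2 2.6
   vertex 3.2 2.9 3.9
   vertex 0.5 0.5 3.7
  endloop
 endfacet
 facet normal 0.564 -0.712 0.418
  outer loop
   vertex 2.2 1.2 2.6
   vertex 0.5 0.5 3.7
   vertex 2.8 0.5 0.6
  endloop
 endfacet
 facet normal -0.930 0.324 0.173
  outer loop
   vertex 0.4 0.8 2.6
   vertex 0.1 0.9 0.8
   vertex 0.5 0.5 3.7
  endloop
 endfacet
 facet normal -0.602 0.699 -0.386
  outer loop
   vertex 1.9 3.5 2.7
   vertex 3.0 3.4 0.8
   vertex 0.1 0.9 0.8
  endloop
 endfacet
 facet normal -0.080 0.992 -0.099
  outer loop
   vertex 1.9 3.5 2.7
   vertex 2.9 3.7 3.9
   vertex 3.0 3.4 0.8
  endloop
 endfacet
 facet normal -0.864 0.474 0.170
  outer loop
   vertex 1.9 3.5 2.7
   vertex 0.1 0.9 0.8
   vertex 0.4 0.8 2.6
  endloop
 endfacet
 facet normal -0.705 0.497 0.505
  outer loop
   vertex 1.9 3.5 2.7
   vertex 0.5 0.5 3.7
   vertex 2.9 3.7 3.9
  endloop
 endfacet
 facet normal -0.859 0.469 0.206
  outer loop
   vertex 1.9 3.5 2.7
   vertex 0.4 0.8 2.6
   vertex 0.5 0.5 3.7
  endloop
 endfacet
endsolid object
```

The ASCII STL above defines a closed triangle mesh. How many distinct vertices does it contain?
9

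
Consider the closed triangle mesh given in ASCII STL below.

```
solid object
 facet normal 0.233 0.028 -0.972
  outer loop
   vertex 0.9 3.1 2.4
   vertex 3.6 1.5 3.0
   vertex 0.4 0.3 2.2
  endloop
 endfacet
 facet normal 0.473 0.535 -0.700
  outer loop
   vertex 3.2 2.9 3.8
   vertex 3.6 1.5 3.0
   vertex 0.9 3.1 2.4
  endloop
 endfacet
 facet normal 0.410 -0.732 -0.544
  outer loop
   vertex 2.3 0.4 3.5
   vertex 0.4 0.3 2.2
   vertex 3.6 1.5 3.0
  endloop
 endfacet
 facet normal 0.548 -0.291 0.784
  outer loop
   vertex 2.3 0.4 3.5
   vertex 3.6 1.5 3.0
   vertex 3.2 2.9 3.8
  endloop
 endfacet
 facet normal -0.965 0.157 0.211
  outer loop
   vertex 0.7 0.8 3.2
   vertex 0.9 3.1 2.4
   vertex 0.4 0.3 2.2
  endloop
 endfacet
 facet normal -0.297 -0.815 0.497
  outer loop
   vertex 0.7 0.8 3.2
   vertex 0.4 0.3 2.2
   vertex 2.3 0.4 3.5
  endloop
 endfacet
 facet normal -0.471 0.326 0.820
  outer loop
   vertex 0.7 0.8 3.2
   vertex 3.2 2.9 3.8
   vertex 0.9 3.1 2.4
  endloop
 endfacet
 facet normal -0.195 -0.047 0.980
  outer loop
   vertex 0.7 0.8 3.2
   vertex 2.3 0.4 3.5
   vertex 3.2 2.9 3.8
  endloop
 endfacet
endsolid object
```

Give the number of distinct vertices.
6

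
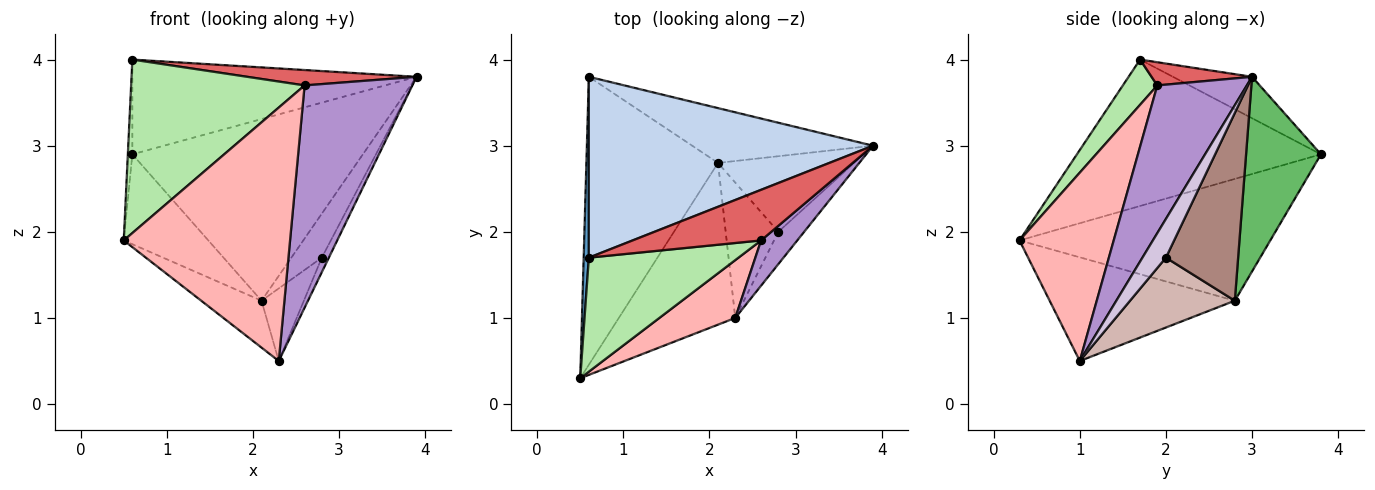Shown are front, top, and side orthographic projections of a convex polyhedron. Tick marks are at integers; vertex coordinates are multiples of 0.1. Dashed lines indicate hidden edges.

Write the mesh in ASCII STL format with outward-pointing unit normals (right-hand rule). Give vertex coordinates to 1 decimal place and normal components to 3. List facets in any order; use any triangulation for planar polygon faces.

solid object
 facet normal -0.999 0.018 0.035
  outer loop
   vertex 0.6 1.7 4.0
   vertex 0.6 3.8 2.9
   vertex 0.5 0.3 1.9
  endloop
 endfacet
 facet normal -0.128 0.460 0.879
  outer loop
   vertex 0.6 1.7 4.0
   vertex 3.9 3.0 3.8
   vertex 0.6 3.8 2.9
  endloop
 endfacet
 facet normal -0.662 0.223 -0.715
  outer loop
   vertex 2.1 2.8 1.2
   vertex 0.5 0.3 1.9
   vertex 0.6 3.8 2.9
  endloop
 endfacet
 facet normal -0.650 0.212 -0.730
  outer loop
   vertex 2.1 2.8 1.2
   vertex 2.3 1.0 0.5
   vertex 0.5 0.3 1.9
  endloop
 endfacet
 facet normal 0.297 0.914 -0.276
  outer loop
   vertex 2.1 2.8 1.2
   vertex 0.6 3.8 2.9
   vertex 3.9 3.0 3.8
  endloop
 endfacet
 facet normal 0.164 -0.824 0.542
  outer loop
   vertex 2.6 1.9 3.7
   vertex 0.6 1.7 4.0
   vertex 0.5 0.3 1.9
  endloop
 endfacet
 facet normal 0.170 -0.287 0.943
  outer loop
   vertex 2.6 1.9 3.7
   vertex 3.9 3.0 3.8
   vertex 0.6 1.7 4.0
  endloop
 endfacet
 facet normal 0.483 -0.853 0.195
  outer loop
   vertex 2.6 1.9 3.7
   vertex 0.5 0.3 1.9
   vertex 2.3 1.0 0.5
  endloop
 endfacet
 facet normal 0.631 -0.760 0.155
  outer loop
   vertex 2.6 1.9 3.7
   vertex 2.3 1.0 0.5
   vertex 3.9 3.0 3.8
  endloop
 endfacet
 facet normal 0.807 0.242 -0.538
  outer loop
   vertex 2.8 2.0 1.7
   vertex 3.9 3.0 3.8
   vertex 2.3 1.0 0.5
  endloop
 endfacet
 facet normal 0.766 0.323 -0.555
  outer loop
   vertex 2.8 2.0 1.7
   vertex 2.1 2.8 1.2
   vertex 3.9 3.0 3.8
  endloop
 endfacet
 facet normal 0.760 0.307 -0.573
  outer loop
   vertex 2.8 2.0 1.7
   vertex 2.3 1.0 0.5
   vertex 2.1 2.8 1.2
  endloop
 endfacet
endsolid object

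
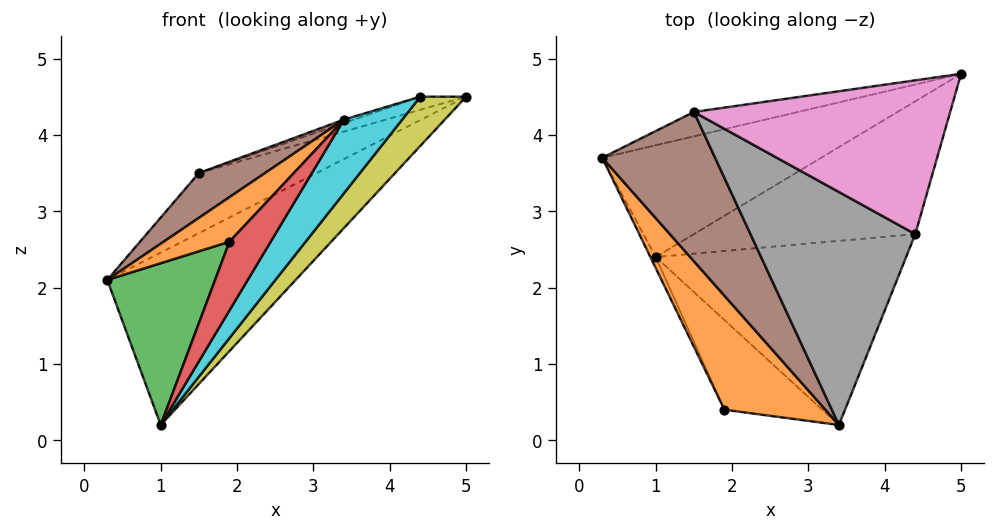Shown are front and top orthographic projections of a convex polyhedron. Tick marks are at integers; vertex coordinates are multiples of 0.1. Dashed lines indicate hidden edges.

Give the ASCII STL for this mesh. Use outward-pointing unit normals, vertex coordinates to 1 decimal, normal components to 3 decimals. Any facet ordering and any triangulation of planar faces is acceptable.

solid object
 facet normal 0.081 0.836 -0.542
  outer loop
   vertex 1.0 2.4 0.2
   vertex 0.3 3.7 2.1
   vertex 5.0 4.8 4.5
  endloop
 endfacet
 facet normal -0.721 -0.252 0.645
  outer loop
   vertex 1.9 0.4 2.6
   vertex 3.4 0.2 4.2
   vertex 0.3 3.7 2.1
  endloop
 endfacet
 facet normal -0.898 -0.440 -0.030
  outer loop
   vertex 1.9 0.4 2.6
   vertex 0.3 3.7 2.1
   vertex 1.0 2.4 0.2
  endloop
 endfacet
 facet normal 0.608 -0.483 -0.630
  outer loop
   vertex 1.9 0.4 2.6
   vertex 1.0 2.4 0.2
   vertex 3.4 0.2 4.2
  endloop
 endfacet
 facet normal -0.025 0.926 -0.376
  outer loop
   vertex 1.5 4.3 3.5
   vertex 5.0 4.8 4.5
   vertex 0.3 3.7 2.1
  endloop
 endfacet
 facet normal -0.698 -0.206 0.686
  outer loop
   vertex 1.5 4.3 3.5
   vertex 0.3 3.7 2.1
   vertex 3.4 0.2 4.2
  endloop
 endfacet
 facet normal -0.285 0.081 0.955
  outer loop
   vertex 4.4 2.7 4.5
   vertex 5.0 4.8 4.5
   vertex 1.5 4.3 3.5
  endloop
 endfacet
 facet normal -0.319 0.014 0.948
  outer loop
   vertex 4.4 2.7 4.5
   vertex 1.5 4.3 3.5
   vertex 3.4 0.2 4.2
  endloop
 endfacet
 facet normal 0.773 -0.221 -0.595
  outer loop
   vertex 4.4 2.7 4.5
   vertex 1.0 2.4 0.2
   vertex 5.0 4.8 4.5
  endloop
 endfacet
 facet normal 0.770 -0.237 -0.592
  outer loop
   vertex 4.4 2.7 4.5
   vertex 3.4 0.2 4.2
   vertex 1.0 2.4 0.2
  endloop
 endfacet
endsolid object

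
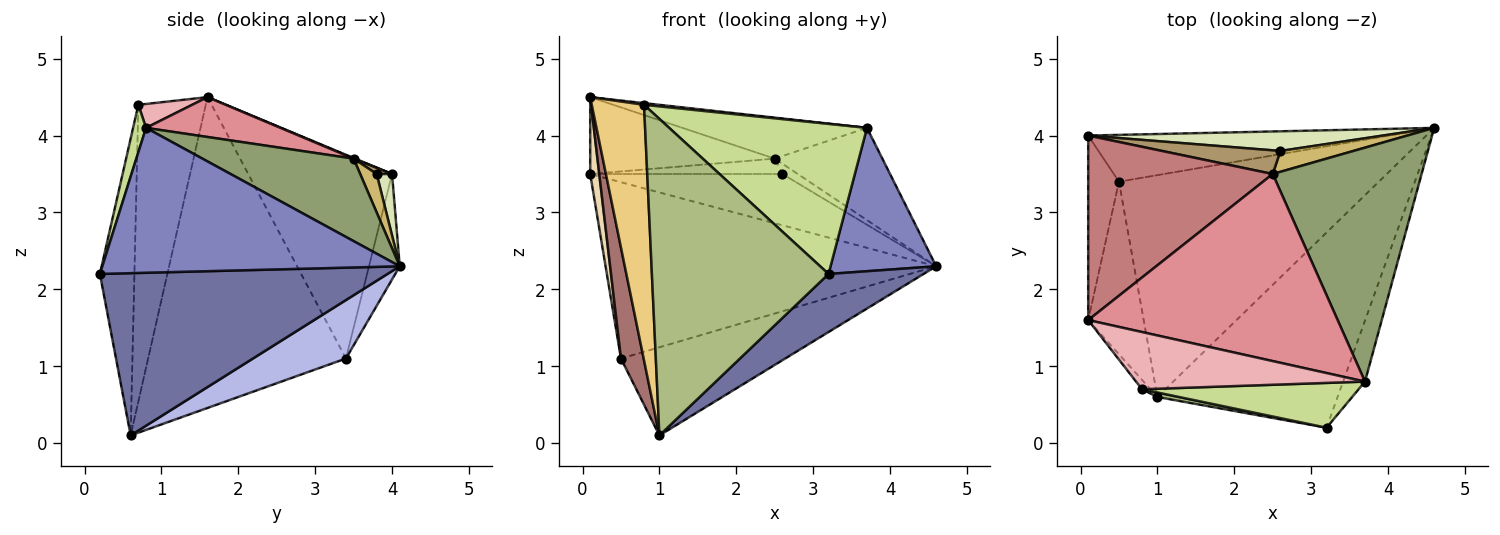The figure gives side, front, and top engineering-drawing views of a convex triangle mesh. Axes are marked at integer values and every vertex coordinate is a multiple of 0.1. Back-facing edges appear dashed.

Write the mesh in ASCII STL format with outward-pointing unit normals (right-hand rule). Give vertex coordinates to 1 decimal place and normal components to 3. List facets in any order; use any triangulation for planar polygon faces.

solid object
 facet normal 0.653 -0.216 -0.726
  outer loop
   vertex 1.0 0.6 0.1
   vertex 4.6 4.1 2.3
   vertex 3.2 0.2 2.2
  endloop
 endfacet
 facet normal 0.933 -0.331 -0.141
  outer loop
   vertex 3.7 0.8 4.1
   vertex 3.2 0.2 2.2
   vertex 4.6 4.1 2.3
  endloop
 endfacet
 facet normal -0.090 0.963 -0.256
  outer loop
   vertex 0.5 3.4 1.1
   vertex 0.1 4.0 3.5
   vertex 4.6 4.1 2.3
  endloop
 endfacet
 facet normal 0.205 0.361 -0.910
  outer loop
   vertex 0.5 3.4 1.1
   vertex 4.6 4.1 2.3
   vertex 1.0 0.6 0.1
  endloop
 endfacet
 facet normal 0.458 0.326 0.827
  outer loop
   vertex 2.5 3.5 3.7
   vertex 3.7 0.8 4.1
   vertex 4.6 4.1 2.3
  endloop
 endfacet
 facet normal -0.192 -0.981 0.014
  outer loop
   vertex 0.8 0.7 4.4
   vertex 1.0 0.6 0.1
   vertex 3.2 0.2 2.2
  endloop
 endfacet
 facet normal 0.063 -0.956 0.286
  outer loop
   vertex 0.8 0.7 4.4
   vertex 3.2 0.2 2.2
   vertex 3.7 0.8 4.1
  endloop
 endfacet
 facet normal 0.074 0.931 0.357
  outer loop
   vertex 2.6 3.8 3.5
   vertex 4.6 4.1 2.3
   vertex 0.1 4.0 3.5
  endloop
 endfacet
 facet normal 0.044 0.544 0.838
  outer loop
   vertex 2.6 3.8 3.5
   vertex 0.1 4.0 3.5
   vertex 2.5 3.5 3.7
  endloop
 endfacet
 facet normal 0.427 0.399 0.812
  outer loop
   vertex 2.6 3.8 3.5
   vertex 2.5 3.5 3.7
   vertex 4.6 4.1 2.3
  endloop
 endfacet
 facet normal -0.790 -0.612 -0.023
  outer loop
   vertex 0.1 1.6 4.5
   vertex 1.0 0.6 0.1
   vertex 0.8 0.7 4.4
  endloop
 endfacet
 facet normal -0.987 -0.062 -0.149
  outer loop
   vertex 0.1 1.6 4.5
   vertex 0.1 4.0 3.5
   vertex 0.5 3.4 1.1
  endloop
 endfacet
 facet normal -0.978 -0.112 -0.175
  outer loop
   vertex 0.1 1.6 4.5
   vertex 0.5 3.4 1.1
   vertex 1.0 0.6 0.1
  endloop
 endfacet
 facet normal 0.003 0.385 0.923
  outer loop
   vertex 0.1 1.6 4.5
   vertex 2.5 3.5 3.7
   vertex 0.1 4.0 3.5
  endloop
 endfacet
 facet normal 0.154 0.212 0.965
  outer loop
   vertex 0.1 1.6 4.5
   vertex 3.7 0.8 4.1
   vertex 2.5 3.5 3.7
  endloop
 endfacet
 facet normal 0.104 -0.030 0.994
  outer loop
   vertex 0.1 1.6 4.5
   vertex 0.8 0.7 4.4
   vertex 3.7 0.8 4.1
  endloop
 endfacet
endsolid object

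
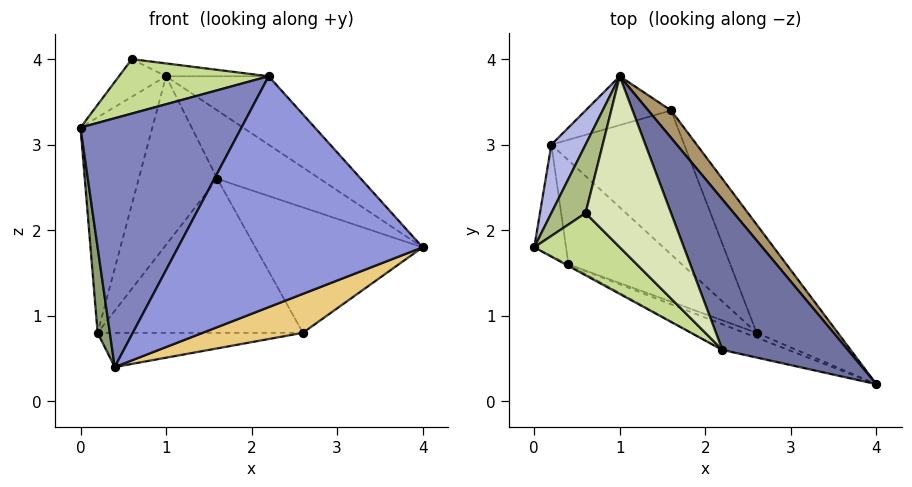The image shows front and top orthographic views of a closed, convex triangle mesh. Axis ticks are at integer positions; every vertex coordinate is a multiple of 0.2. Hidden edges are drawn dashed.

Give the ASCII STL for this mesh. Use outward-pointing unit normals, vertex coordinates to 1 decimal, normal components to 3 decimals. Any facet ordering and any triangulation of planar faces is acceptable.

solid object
 facet normal 0.741 0.278 0.611
  outer loop
   vertex 2.2 0.6 3.8
   vertex 4.0 0.2 1.8
   vertex 1.0 3.8 3.8
  endloop
 endfacet
 facet normal -0.478 -0.879 -0.005
  outer loop
   vertex 2.2 0.6 3.8
   vertex 0.0 1.8 3.2
   vertex 0.4 1.6 0.4
  endloop
 endfacet
 facet normal -0.325 -0.940 -0.104
  outer loop
   vertex 2.2 0.6 3.8
   vertex 0.4 1.6 0.4
   vertex 4.0 0.2 1.8
  endloop
 endfacet
 facet normal -0.902 0.412 0.131
  outer loop
   vertex 0.2 3.0 0.8
   vertex 0.0 1.8 3.2
   vertex 1.0 3.8 3.8
  endloop
 endfacet
 facet normal -0.986 -0.103 -0.133
  outer loop
   vertex 0.2 3.0 0.8
   vertex 0.4 1.6 0.4
   vertex 0.0 1.8 3.2
  endloop
 endfacet
 facet normal -0.830 0.269 0.488
  outer loop
   vertex 0.6 2.2 4.0
   vertex 1.0 3.8 3.8
   vertex 0.0 1.8 3.2
  endloop
 endfacet
 facet normal -0.492 -0.573 0.655
  outer loop
   vertex 0.6 2.2 4.0
   vertex 0.0 1.8 3.2
   vertex 2.2 0.6 3.8
  endloop
 endfacet
 facet normal 0.196 0.073 0.978
  outer loop
   vertex 0.6 2.2 4.0
   vertex 2.2 0.6 3.8
   vertex 1.0 3.8 3.8
  endloop
 endfacet
 facet normal 0.806 0.550 0.220
  outer loop
   vertex 1.6 3.4 2.6
   vertex 1.0 3.8 3.8
   vertex 4.0 0.2 1.8
  endloop
 endfacet
 facet normal 0.083 0.957 -0.277
  outer loop
   vertex 1.6 3.4 2.6
   vertex 0.2 3.0 0.8
   vertex 1.0 3.8 3.8
  endloop
 endfacet
 facet normal -0.321 -0.940 -0.115
  outer loop
   vertex 2.6 0.8 0.8
   vertex 4.0 0.2 1.8
   vertex 0.4 1.6 0.4
  endloop
 endfacet
 facet normal 0.275 0.300 -0.913
  outer loop
   vertex 2.6 0.8 0.8
   vertex 0.4 1.6 0.4
   vertex 0.2 3.0 0.8
  endloop
 endfacet
 facet normal 0.620 0.594 -0.513
  outer loop
   vertex 2.6 0.8 0.8
   vertex 1.6 3.4 2.6
   vertex 4.0 0.2 1.8
  endloop
 endfacet
 facet normal 0.556 0.607 -0.568
  outer loop
   vertex 2.6 0.8 0.8
   vertex 0.2 3.0 0.8
   vertex 1.6 3.4 2.6
  endloop
 endfacet
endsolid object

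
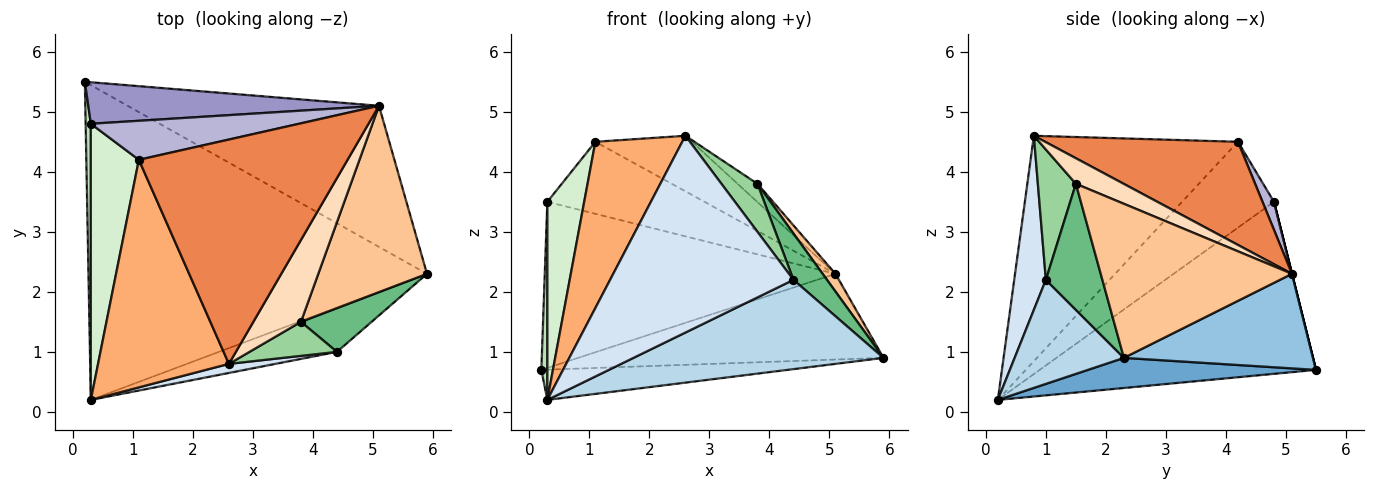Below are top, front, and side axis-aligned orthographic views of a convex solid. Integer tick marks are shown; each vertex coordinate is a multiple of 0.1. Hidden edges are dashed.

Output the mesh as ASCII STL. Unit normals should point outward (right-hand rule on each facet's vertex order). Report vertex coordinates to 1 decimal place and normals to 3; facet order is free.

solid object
 facet normal 0.088 0.095 -0.992
  outer loop
   vertex 0.3 0.2 0.2
   vertex 0.2 5.5 0.7
   vertex 5.9 2.3 0.9
  endloop
 endfacet
 facet normal 0.306 0.494 -0.814
  outer loop
   vertex 5.1 5.1 2.3
   vertex 5.9 2.3 0.9
   vertex 0.2 5.5 0.7
  endloop
 endfacet
 facet normal 0.365 -0.834 -0.414
  outer loop
   vertex 4.4 1.0 2.2
   vertex 0.3 0.2 0.2
   vertex 5.9 2.3 0.9
  endloop
 endfacet
 facet normal 0.170 -0.984 0.045
  outer loop
   vertex 4.4 1.0 2.2
   vertex 2.6 0.8 4.6
   vertex 0.3 0.2 0.2
  endloop
 endfacet
 facet normal 0.433 0.217 0.875
  outer loop
   vertex 1.1 4.2 4.5
   vertex 2.6 0.8 4.6
   vertex 5.1 5.1 2.3
  endloop
 endfacet
 facet normal -0.812 -0.344 0.471
  outer loop
   vertex 1.1 4.2 4.5
   vertex 0.3 0.2 0.2
   vertex 2.6 0.8 4.6
  endloop
 endfacet
 facet normal 0.816 -0.055 0.576
  outer loop
   vertex 3.8 1.5 3.8
   vertex 5.9 2.3 0.9
   vertex 5.1 5.1 2.3
  endloop
 endfacet
 facet normal 0.464 0.193 0.865
  outer loop
   vertex 3.8 1.5 3.8
   vertex 5.1 5.1 2.3
   vertex 2.6 0.8 4.6
  endloop
 endfacet
 facet normal 0.775 -0.460 0.434
  outer loop
   vertex 3.8 1.5 3.8
   vertex 4.4 1.0 2.2
   vertex 5.9 2.3 0.9
  endloop
 endfacet
 facet normal 0.653 -0.618 0.438
  outer loop
   vertex 3.8 1.5 3.8
   vertex 2.6 0.8 4.6
   vertex 4.4 1.0 2.2
  endloop
 endfacet
 facet normal -0.999 -0.022 0.030
  outer loop
   vertex 0.3 4.8 3.5
   vertex 0.2 5.5 0.7
   vertex 0.3 0.2 0.2
  endloop
 endfacet
 facet normal -0.824 -0.330 0.461
  outer loop
   vertex 0.3 4.8 3.5
   vertex 0.3 0.2 0.2
   vertex 1.1 4.2 4.5
  endloop
 endfacet
 facet normal 0.000 0.970 0.243
  outer loop
   vertex 0.3 4.8 3.5
   vertex 5.1 5.1 2.3
   vertex 0.2 5.5 0.7
  endloop
 endfacet
 facet normal 0.064 0.877 0.475
  outer loop
   vertex 0.3 4.8 3.5
   vertex 1.1 4.2 4.5
   vertex 5.1 5.1 2.3
  endloop
 endfacet
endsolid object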